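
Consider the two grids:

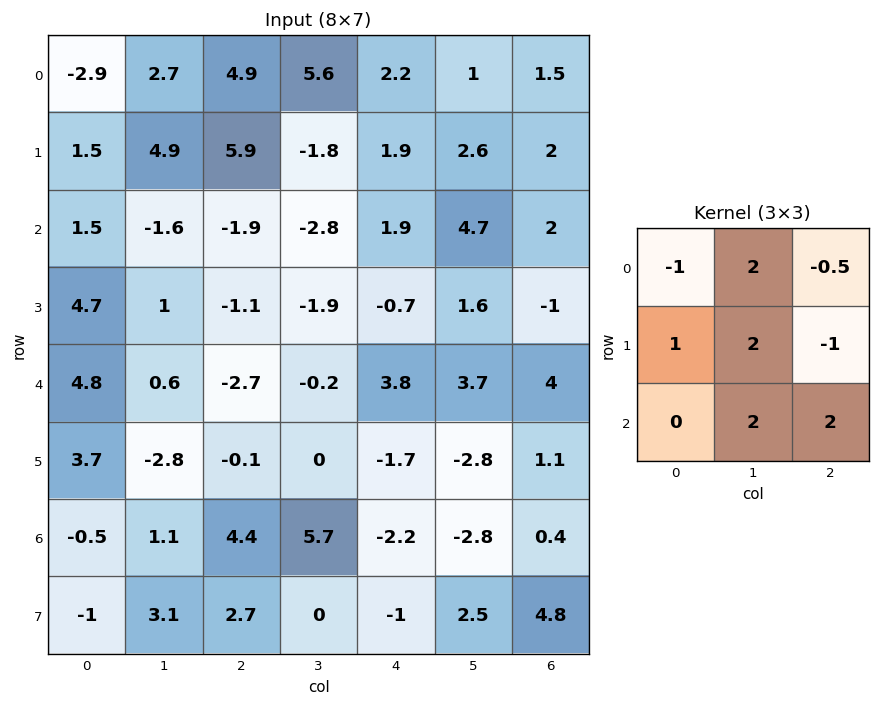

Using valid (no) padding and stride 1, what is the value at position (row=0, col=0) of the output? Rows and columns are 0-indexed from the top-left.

The receptive field on the input at this output position is [-2.9 2.7 4.9 / 1.5 4.9 5.9 / 1.5 -1.6 -1.9]. Elementwise product with the kernel and sum: -2.9·-1 + 2.7·2 + 4.9·-0.5 + 1.5·1 + 4.9·2 + 5.9·-1 + -1.6·2 + -1.9·2.

4.25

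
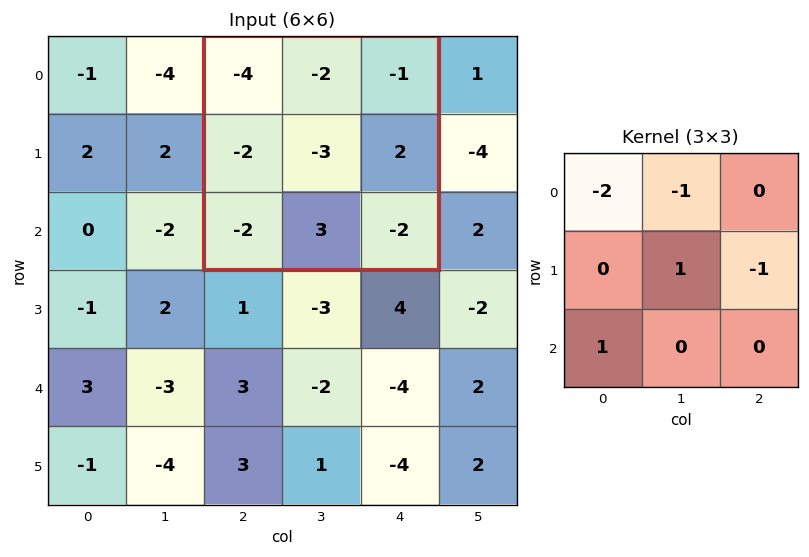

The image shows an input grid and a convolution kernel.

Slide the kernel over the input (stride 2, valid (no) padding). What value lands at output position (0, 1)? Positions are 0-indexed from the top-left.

The receptive field on the input at this output position is [-4 -2 -1 / -2 -3 2 / -2 3 -2]. Elementwise product with the kernel and sum: -4·-2 + -2·-1 + -3·1 + 2·-1 + -2·1.

3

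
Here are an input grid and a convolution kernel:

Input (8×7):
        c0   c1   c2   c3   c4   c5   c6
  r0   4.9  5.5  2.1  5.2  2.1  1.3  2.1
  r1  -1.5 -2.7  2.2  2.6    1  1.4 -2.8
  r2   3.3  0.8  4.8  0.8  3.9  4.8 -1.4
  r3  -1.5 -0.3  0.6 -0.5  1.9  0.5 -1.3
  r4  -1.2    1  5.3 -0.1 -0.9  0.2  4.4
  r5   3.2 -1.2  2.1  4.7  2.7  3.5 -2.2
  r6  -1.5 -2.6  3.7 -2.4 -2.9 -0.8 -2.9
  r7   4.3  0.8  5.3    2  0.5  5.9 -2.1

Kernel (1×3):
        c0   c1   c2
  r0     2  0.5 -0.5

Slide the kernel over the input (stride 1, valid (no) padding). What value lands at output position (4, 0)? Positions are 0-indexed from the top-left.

-4.55

The receptive field on the input at this output position is [-1.2 1 5.3]. Elementwise product with the kernel and sum: -1.2·2 + 1·0.5 + 5.3·-0.5.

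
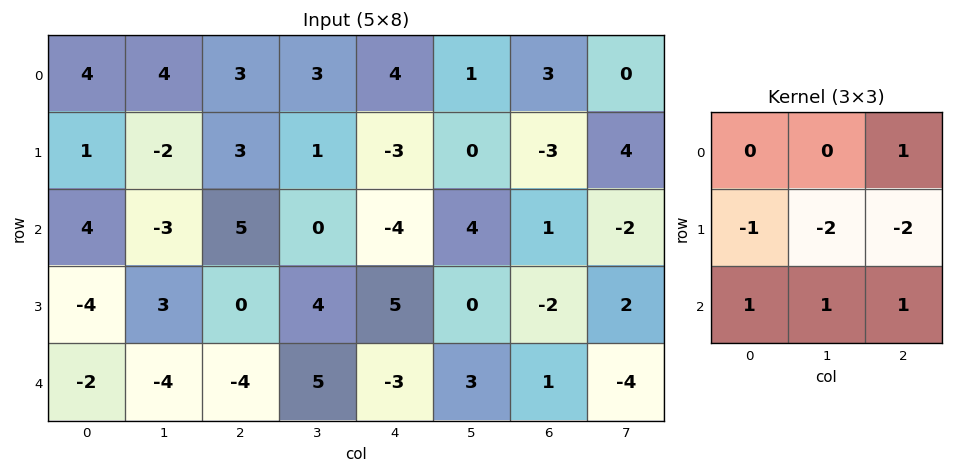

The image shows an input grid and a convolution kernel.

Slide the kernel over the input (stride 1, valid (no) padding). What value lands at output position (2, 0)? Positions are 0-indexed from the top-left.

-7

The receptive field on the input at this output position is [4 -3 5 / -4 3 0 / -2 -4 -4]. Elementwise product with the kernel and sum: 5·1 + -4·-1 + 3·-2 + 0·-2 + -2·1 + -4·1 + -4·1.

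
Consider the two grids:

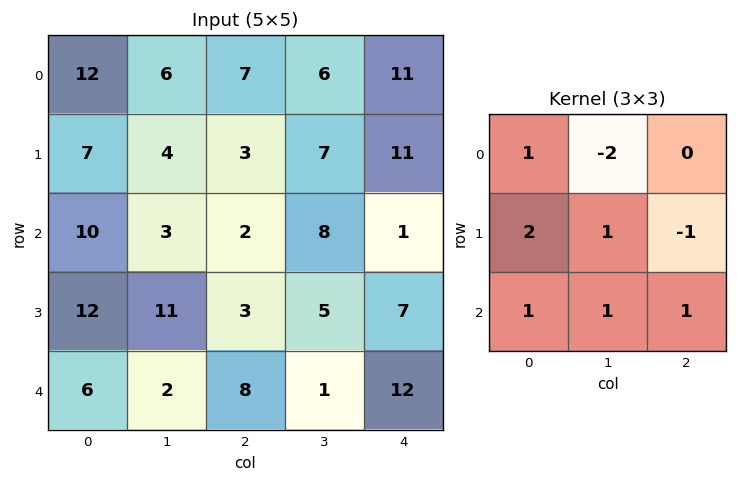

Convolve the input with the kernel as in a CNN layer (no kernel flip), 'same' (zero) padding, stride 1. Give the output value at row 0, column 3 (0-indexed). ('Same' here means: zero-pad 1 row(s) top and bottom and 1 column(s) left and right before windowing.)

The receptive field on the zero-padded input at this output position is [0 0 0 / 7 6 11 / 3 7 11]. Elementwise product with the kernel and sum: 0·1 + 0·-2 + 7·2 + 6·1 + 11·-1 + 3·1 + 7·1 + 11·1.

30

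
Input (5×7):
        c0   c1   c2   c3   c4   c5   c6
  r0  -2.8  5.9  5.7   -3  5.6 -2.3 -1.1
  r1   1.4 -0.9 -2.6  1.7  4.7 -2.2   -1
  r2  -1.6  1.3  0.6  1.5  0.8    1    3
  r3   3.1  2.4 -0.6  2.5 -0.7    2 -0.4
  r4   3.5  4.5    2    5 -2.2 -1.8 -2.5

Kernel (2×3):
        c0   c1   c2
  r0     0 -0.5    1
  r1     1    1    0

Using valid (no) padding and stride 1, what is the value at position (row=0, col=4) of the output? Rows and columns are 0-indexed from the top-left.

The receptive field on the input at this output position is [5.6 -2.3 -1.1 / 4.7 -2.2 -1]. Elementwise product with the kernel and sum: -2.3·-0.5 + -1.1·1 + 4.7·1 + -2.2·1.

2.55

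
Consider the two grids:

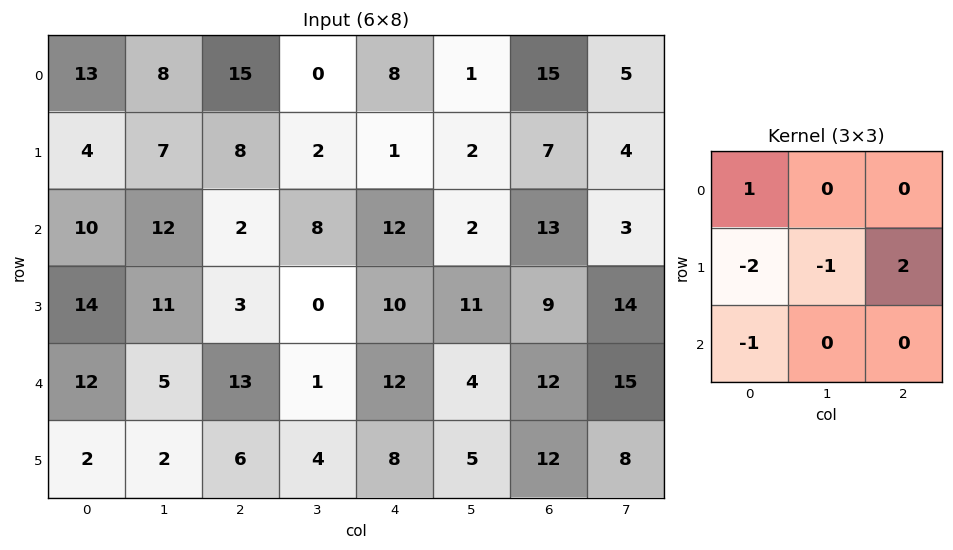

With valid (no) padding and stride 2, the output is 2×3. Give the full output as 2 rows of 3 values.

4 -3 6
-35 3 -13

Output[0,0]: The receptive field on the input at this output position is [13 8 15 / 4 7 8 / 10 12 2]. Elementwise product with the kernel and sum: 13·1 + 4·-2 + 7·-1 + 8·2 + 10·-1.
Output[0,1]: The receptive field on the input at this output position is [15 0 8 / 8 2 1 / 2 8 12]. Elementwise product with the kernel and sum: 15·1 + 8·-2 + 2·-1 + 1·2 + 2·-1.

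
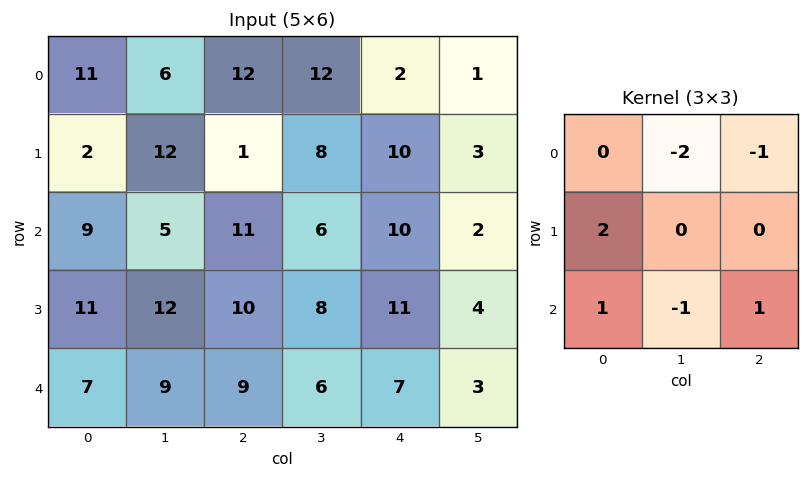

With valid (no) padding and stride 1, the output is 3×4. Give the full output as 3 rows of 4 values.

-5 -12 -9 9
2 10 9 -10
8 2 8 -4

Output[0,0]: The receptive field on the input at this output position is [11 6 12 / 2 12 1 / 9 5 11]. Elementwise product with the kernel and sum: 6·-2 + 12·-1 + 2·2 + 9·1 + 5·-1 + 11·1.
Output[0,1]: The receptive field on the input at this output position is [6 12 12 / 12 1 8 / 5 11 6]. Elementwise product with the kernel and sum: 12·-2 + 12·-1 + 12·2 + 5·1 + 11·-1 + 6·1.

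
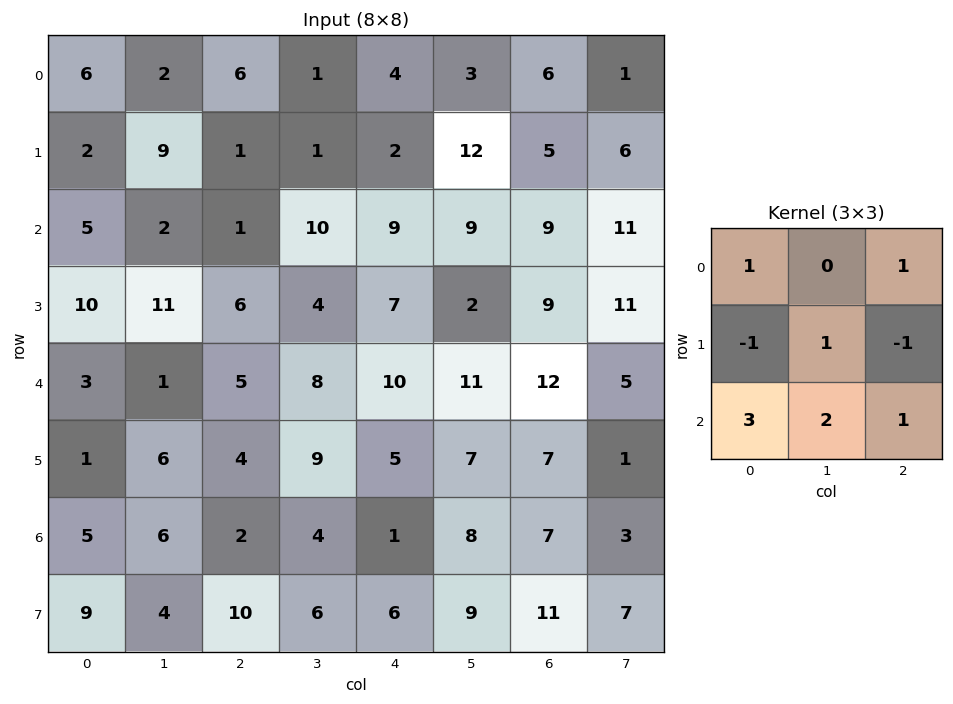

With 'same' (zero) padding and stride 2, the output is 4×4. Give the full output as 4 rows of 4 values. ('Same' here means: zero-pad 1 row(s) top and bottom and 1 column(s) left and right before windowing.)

Output[0,0]: The receptive field on the zero-padded input at this output position is [0 0 0 / 0 6 2 / 0 2 9]. Elementwise product with the kernel and sum: 0·1 + 0·1 + 0·-1 + 6·1 + 2·-1 + 0·3 + 2·2 + 9·1.

17 33 19 54
43 48 31 42
21 46 41 45
27 45 44 60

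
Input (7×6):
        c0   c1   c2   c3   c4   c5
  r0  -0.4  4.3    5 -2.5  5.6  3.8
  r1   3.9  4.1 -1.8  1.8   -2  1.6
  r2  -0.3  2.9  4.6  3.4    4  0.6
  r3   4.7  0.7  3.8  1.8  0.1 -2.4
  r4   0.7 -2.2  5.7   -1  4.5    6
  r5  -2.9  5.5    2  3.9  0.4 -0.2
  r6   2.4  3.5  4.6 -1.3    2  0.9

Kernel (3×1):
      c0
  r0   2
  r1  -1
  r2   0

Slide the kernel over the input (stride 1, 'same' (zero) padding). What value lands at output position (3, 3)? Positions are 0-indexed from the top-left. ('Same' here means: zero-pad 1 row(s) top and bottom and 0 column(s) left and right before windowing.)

5

The receptive field on the zero-padded input at this output position is [3.4 / 1.8 / -1]. Elementwise product with the kernel and sum: 3.4·2 + 1.8·-1.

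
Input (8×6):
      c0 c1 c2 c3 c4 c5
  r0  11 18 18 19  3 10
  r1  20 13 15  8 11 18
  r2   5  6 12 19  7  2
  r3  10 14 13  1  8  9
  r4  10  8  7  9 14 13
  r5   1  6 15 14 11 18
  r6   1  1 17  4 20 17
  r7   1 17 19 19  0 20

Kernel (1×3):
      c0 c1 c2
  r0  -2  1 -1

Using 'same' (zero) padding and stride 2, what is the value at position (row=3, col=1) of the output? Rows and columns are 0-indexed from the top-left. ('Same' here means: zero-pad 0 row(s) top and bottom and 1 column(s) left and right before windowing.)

11

The receptive field on the zero-padded input at this output position is [1 17 4]. Elementwise product with the kernel and sum: 1·-2 + 17·1 + 4·-1.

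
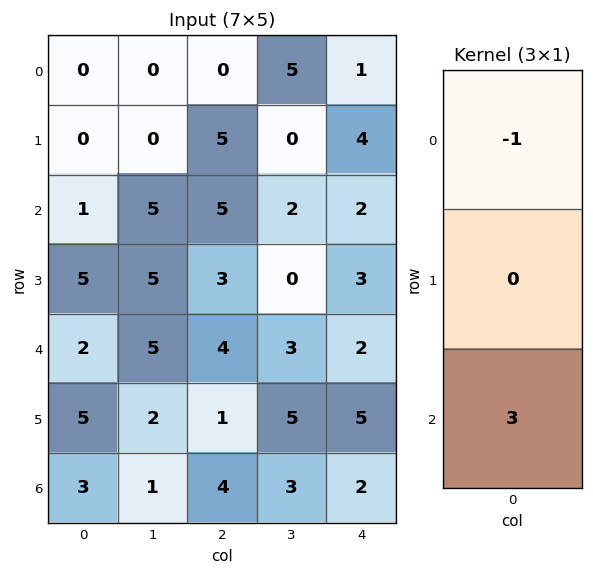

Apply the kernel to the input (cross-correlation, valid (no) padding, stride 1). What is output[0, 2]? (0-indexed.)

The receptive field on the input at this output position is [0 / 5 / 5]. Elementwise product with the kernel and sum: 0·-1 + 5·3.

15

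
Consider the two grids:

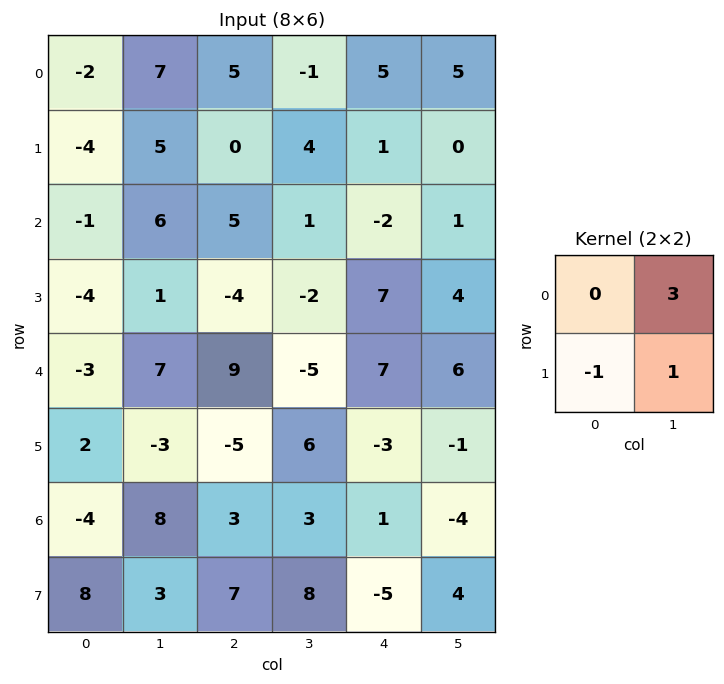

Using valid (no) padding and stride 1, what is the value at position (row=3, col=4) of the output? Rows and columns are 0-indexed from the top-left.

The receptive field on the input at this output position is [7 4 / 7 6]. Elementwise product with the kernel and sum: 4·3 + 7·-1 + 6·1.

11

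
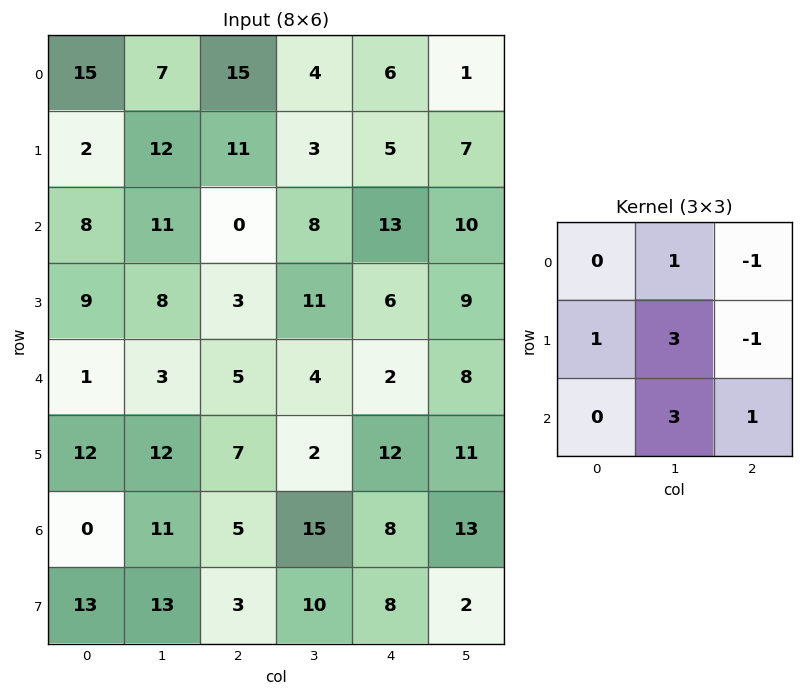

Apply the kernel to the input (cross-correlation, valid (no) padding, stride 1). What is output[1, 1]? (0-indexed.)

31

The receptive field on the input at this output position is [12 11 3 / 11 0 8 / 8 3 11]. Elementwise product with the kernel and sum: 11·1 + 3·-1 + 11·1 + 0·3 + 8·-1 + 3·3 + 11·1.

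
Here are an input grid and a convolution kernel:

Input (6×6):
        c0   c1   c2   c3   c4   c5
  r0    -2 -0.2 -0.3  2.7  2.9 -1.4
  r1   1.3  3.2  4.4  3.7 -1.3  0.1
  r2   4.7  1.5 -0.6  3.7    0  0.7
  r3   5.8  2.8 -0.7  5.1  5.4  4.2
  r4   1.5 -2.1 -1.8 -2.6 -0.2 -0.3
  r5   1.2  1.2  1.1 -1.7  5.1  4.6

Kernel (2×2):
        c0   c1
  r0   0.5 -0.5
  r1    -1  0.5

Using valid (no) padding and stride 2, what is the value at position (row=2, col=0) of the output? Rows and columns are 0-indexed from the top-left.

The receptive field on the input at this output position is [1.5 -2.1 / 1.2 1.2]. Elementwise product with the kernel and sum: 1.5·0.5 + -2.1·-0.5 + 1.2·-1 + 1.2·0.5.

1.2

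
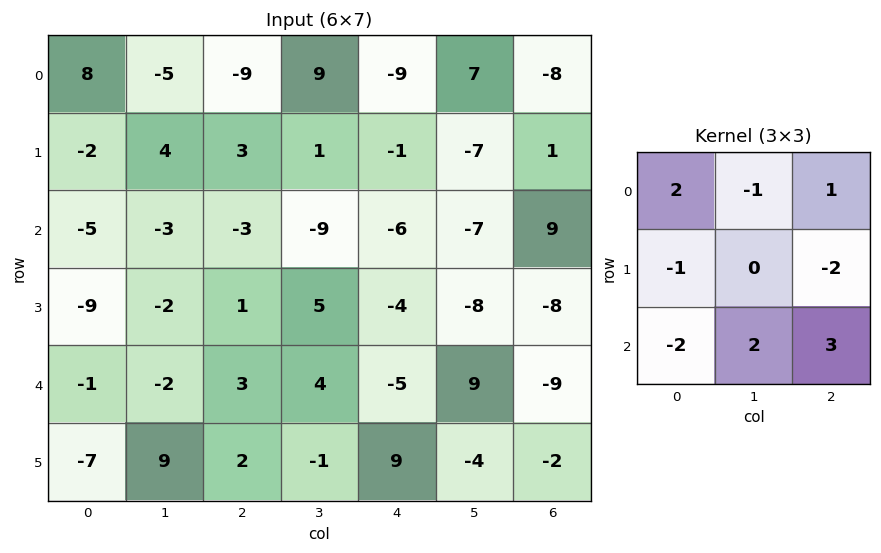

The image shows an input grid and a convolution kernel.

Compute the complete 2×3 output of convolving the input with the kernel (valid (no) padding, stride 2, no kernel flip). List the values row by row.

3 -67 -9
4 -9 25

Output[0,0]: The receptive field on the input at this output position is [8 -5 -9 / -2 4 3 / -5 -3 -3]. Elementwise product with the kernel and sum: 8·2 + -5·-1 + -9·1 + -2·-1 + 3·-2 + -5·-2 + -3·2 + -3·3.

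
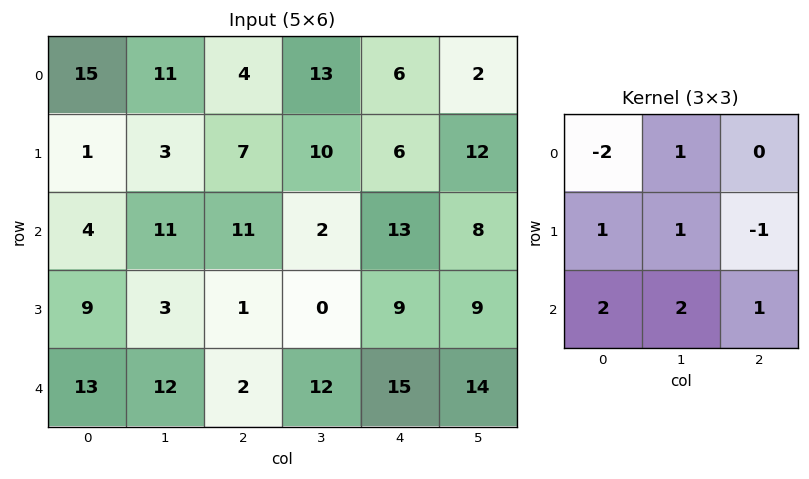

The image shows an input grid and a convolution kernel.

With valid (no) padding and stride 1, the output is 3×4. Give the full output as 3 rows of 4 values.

Output[0,0]: The receptive field on the input at this output position is [15 11 4 / 1 3 7 / 4 11 11]. Elementwise product with the kernel and sum: 15·-2 + 11·1 + 1·1 + 3·1 + 7·-1 + 4·2 + 11·2 + 11·1.

19 28 55 22
30 29 7 20
66 33 15 77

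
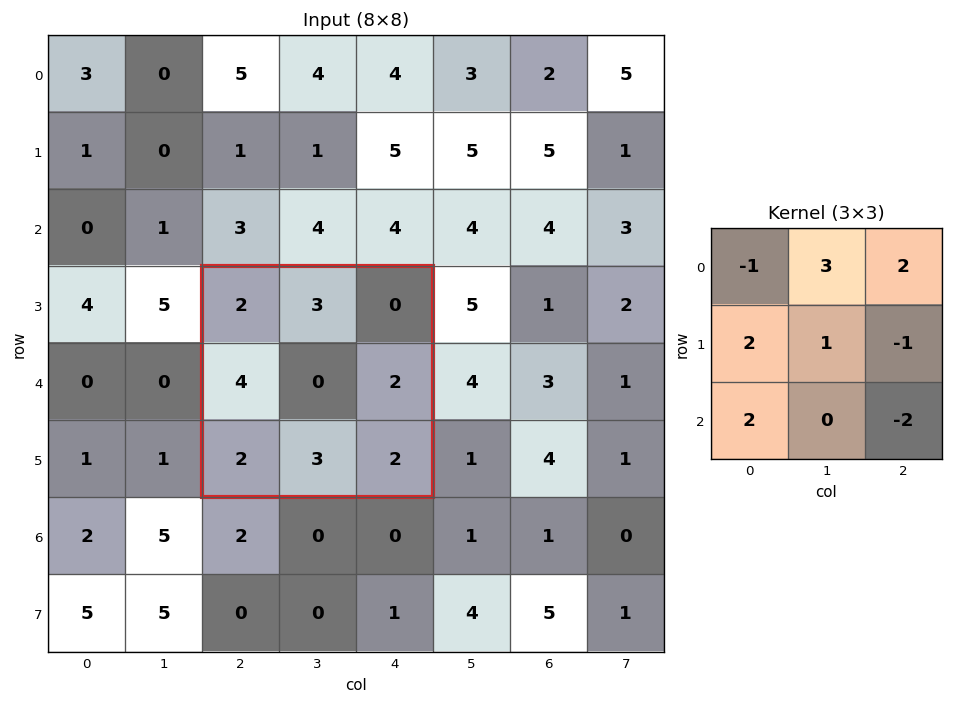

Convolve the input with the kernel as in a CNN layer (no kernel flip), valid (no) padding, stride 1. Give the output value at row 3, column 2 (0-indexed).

The receptive field on the input at this output position is [2 3 0 / 4 0 2 / 2 3 2]. Elementwise product with the kernel and sum: 2·-1 + 3·3 + 0·2 + 4·2 + 0·1 + 2·-1 + 2·2 + 2·-2.

13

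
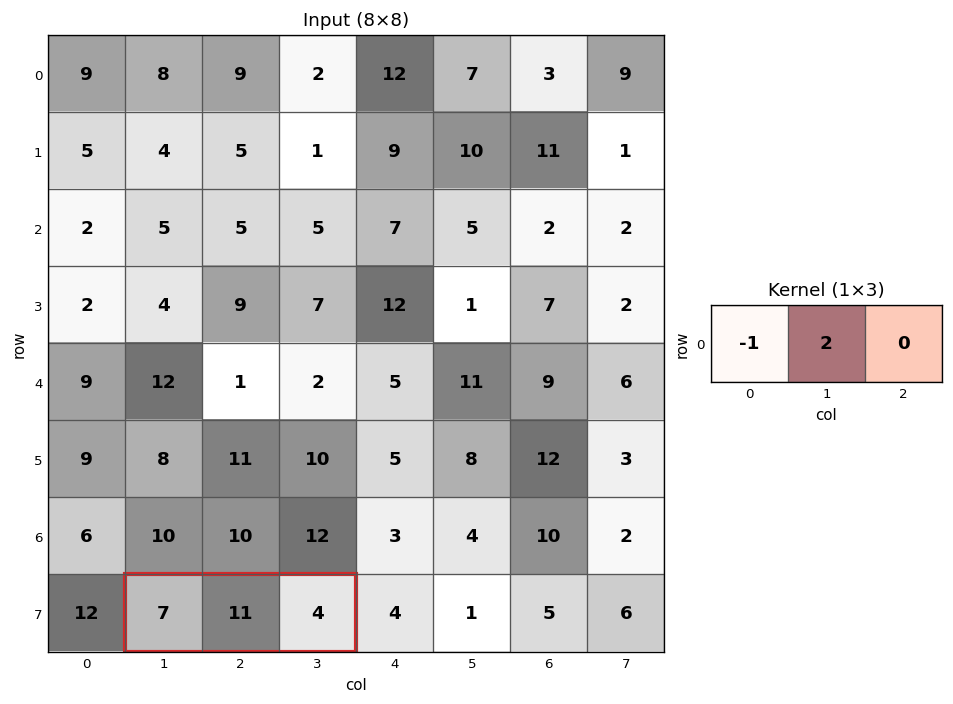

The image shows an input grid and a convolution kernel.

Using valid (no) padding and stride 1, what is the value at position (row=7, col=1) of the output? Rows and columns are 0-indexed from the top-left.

15

The receptive field on the input at this output position is [7 11 4]. Elementwise product with the kernel and sum: 7·-1 + 11·2.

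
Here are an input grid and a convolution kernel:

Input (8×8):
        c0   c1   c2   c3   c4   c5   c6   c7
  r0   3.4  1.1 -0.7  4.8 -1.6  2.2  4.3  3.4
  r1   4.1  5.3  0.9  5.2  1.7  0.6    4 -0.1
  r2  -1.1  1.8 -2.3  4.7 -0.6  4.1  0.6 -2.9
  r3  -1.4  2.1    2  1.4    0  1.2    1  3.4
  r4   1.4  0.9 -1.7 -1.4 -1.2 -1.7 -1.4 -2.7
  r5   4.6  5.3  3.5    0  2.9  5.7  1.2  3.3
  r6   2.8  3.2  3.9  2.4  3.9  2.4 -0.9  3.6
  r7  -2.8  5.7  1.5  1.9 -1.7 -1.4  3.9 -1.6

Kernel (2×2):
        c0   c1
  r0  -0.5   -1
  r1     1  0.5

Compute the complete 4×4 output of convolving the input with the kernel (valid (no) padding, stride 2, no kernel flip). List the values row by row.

Output[0,0]: The receptive field on the input at this output position is [3.4 1.1 / 4.1 5.3]. Elementwise product with the kernel and sum: 3.4·-0.5 + 1.1·-1 + 4.1·1 + 5.3·0.5.

3.95 -0.95 0.6 -1.6
-1.6 -0.85 -3.2 5.3
5.65 5.75 8.05 6.25
-4.55 -1.9 -6.75 -0.05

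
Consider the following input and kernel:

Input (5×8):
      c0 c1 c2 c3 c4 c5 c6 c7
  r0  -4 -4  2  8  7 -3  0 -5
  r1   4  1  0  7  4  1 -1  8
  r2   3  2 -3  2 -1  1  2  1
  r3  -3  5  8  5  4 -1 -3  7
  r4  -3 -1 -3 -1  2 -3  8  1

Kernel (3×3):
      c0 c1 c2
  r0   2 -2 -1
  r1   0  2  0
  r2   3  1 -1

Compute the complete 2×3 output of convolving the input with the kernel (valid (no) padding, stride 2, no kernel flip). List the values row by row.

Output[0,0]: The receptive field on the input at this output position is [-4 -4 2 / 4 1 0 / 3 2 -3]. Elementwise product with the kernel and sum: -4·2 + -4·-2 + 2·-1 + 1·2 + 3·3 + 2·1 + -3·-1.

14 -11 18
8 -11 -13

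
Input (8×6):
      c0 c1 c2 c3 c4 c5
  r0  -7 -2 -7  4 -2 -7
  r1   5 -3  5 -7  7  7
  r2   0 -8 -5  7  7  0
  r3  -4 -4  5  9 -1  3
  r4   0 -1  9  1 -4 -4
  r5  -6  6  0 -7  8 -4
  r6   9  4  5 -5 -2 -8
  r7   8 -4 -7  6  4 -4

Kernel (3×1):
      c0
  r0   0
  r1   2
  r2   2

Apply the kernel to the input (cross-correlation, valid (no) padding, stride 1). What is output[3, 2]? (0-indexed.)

The receptive field on the input at this output position is [5 / 9 / 0]. Elementwise product with the kernel and sum: 9·2 + 0·2.

18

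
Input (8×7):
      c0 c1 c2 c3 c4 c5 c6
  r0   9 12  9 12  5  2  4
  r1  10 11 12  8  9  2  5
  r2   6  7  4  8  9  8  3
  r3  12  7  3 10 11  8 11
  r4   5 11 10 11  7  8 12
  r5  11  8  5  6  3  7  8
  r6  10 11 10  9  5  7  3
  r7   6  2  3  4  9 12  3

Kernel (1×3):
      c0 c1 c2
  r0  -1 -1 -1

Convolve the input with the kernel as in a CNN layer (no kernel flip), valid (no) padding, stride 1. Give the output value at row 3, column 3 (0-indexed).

The receptive field on the input at this output position is [10 11 8]. Elementwise product with the kernel and sum: 10·-1 + 11·-1 + 8·-1.

-29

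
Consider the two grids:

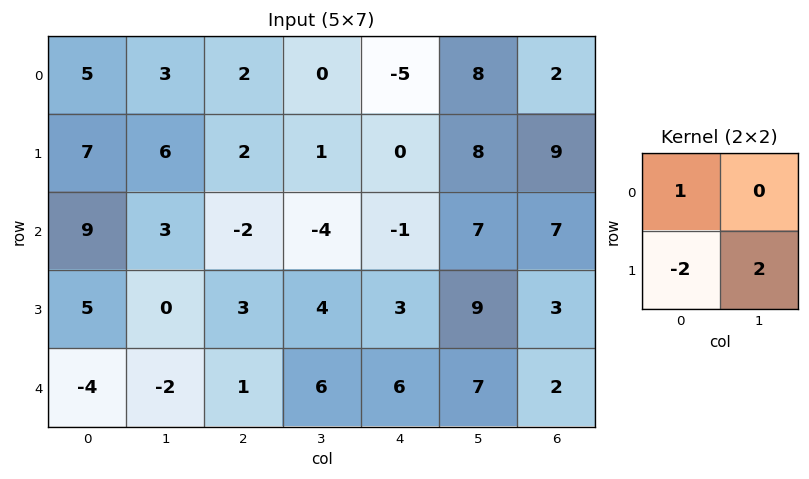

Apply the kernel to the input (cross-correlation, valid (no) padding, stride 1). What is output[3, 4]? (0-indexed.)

5

The receptive field on the input at this output position is [3 9 / 6 7]. Elementwise product with the kernel and sum: 3·1 + 6·-2 + 7·2.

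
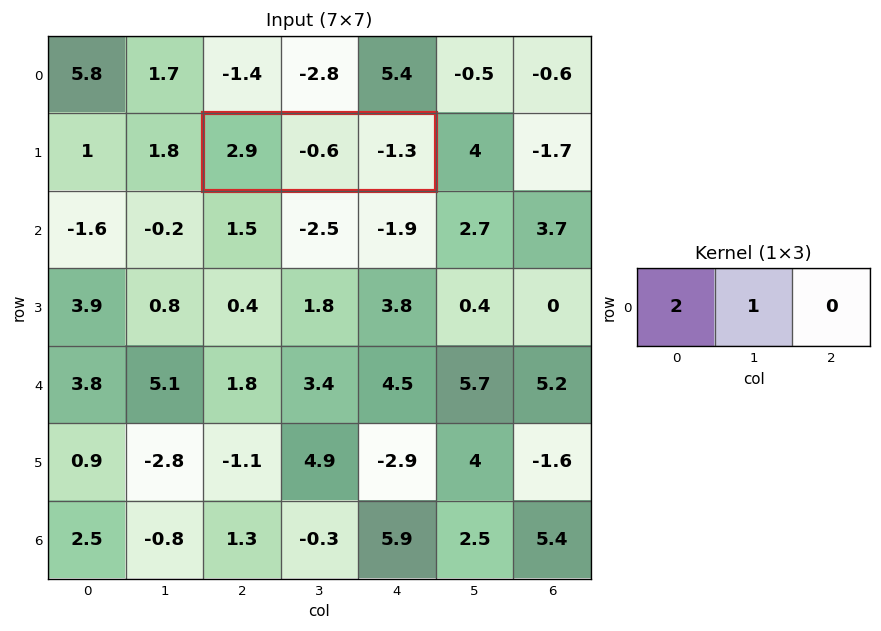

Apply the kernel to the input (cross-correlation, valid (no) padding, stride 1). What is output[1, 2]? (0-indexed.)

The receptive field on the input at this output position is [2.9 -0.6 -1.3]. Elementwise product with the kernel and sum: 2.9·2 + -0.6·1.

5.2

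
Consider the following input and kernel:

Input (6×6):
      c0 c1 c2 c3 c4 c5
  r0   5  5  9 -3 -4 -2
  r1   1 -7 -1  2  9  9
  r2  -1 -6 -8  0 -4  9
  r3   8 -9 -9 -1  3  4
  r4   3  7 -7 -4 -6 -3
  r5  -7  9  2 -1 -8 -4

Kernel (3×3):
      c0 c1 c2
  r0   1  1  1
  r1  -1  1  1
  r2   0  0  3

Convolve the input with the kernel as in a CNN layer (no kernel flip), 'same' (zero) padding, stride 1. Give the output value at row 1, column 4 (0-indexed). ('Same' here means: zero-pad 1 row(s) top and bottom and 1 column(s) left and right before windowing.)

34

The receptive field on the zero-padded input at this output position is [-3 -4 -2 / 2 9 9 / 0 -4 9]. Elementwise product with the kernel and sum: -3·1 + -4·1 + -2·1 + 2·-1 + 9·1 + 9·1 + 9·3.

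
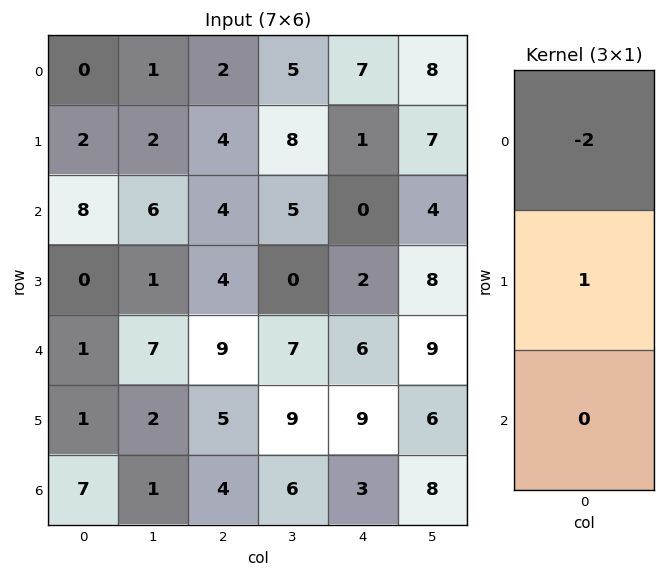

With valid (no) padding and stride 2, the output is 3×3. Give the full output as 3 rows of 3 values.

Output[0,0]: The receptive field on the input at this output position is [0 / 2 / 8]. Elementwise product with the kernel and sum: 0·-2 + 2·1.
Output[0,1]: The receptive field on the input at this output position is [2 / 4 / 4]. Elementwise product with the kernel and sum: 2·-2 + 4·1.

2 0 -13
-16 -4 2
-1 -13 -3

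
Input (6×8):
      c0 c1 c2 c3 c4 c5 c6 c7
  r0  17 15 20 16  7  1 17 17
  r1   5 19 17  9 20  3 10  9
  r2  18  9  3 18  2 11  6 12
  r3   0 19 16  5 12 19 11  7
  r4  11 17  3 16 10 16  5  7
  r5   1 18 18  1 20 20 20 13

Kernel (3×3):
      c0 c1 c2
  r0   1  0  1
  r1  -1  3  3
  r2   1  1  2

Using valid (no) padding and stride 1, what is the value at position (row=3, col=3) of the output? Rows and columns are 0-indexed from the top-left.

The receptive field on the input at this output position is [5 12 19 / 16 10 16 / 1 20 20]. Elementwise product with the kernel and sum: 5·1 + 19·1 + 16·-1 + 10·3 + 16·3 + 1·1 + 20·1 + 20·2.

147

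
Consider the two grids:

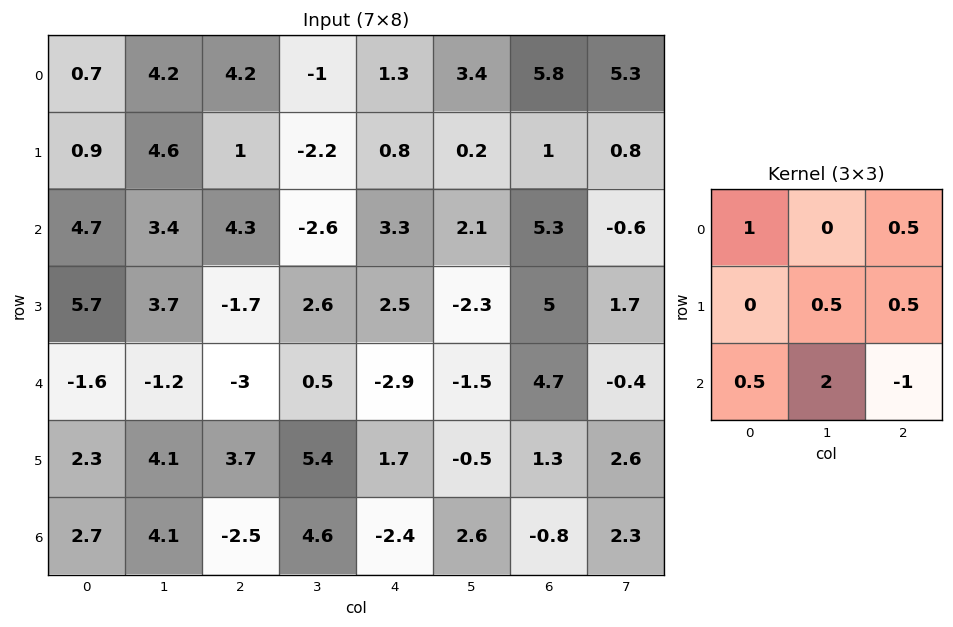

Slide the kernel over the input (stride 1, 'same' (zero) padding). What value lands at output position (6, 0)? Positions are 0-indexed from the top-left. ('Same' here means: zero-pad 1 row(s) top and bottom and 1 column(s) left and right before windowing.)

The receptive field on the zero-padded input at this output position is [0 2.3 4.1 / 0 2.7 4.1 / 0 0 0]. Elementwise product with the kernel and sum: 0·1 + 4.1·0.5 + 2.7·0.5 + 4.1·0.5 + 0·0.5 + 0·2 + 0·-1.

5.45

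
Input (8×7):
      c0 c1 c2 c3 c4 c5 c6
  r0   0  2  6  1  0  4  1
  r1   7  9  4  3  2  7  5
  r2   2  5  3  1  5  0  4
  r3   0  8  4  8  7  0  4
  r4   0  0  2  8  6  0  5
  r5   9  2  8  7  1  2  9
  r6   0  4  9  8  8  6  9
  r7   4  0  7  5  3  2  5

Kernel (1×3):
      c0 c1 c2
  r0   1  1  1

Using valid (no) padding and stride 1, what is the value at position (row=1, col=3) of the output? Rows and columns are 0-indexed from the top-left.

12

The receptive field on the input at this output position is [3 2 7]. Elementwise product with the kernel and sum: 3·1 + 2·1 + 7·1.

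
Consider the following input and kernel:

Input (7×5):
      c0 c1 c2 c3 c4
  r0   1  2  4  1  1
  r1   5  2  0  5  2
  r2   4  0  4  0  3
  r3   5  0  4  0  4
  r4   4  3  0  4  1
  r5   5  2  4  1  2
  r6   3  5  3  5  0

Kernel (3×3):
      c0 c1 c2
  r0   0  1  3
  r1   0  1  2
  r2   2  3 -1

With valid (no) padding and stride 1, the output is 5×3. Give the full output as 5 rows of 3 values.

20 29 18
16 31 21
37 10 28
27 27 27
31 32 33

Output[0,0]: The receptive field on the input at this output position is [1 2 4 / 5 2 0 / 4 0 4]. Elementwise product with the kernel and sum: 2·1 + 4·3 + 2·1 + 0·2 + 4·2 + 0·3 + 4·-1.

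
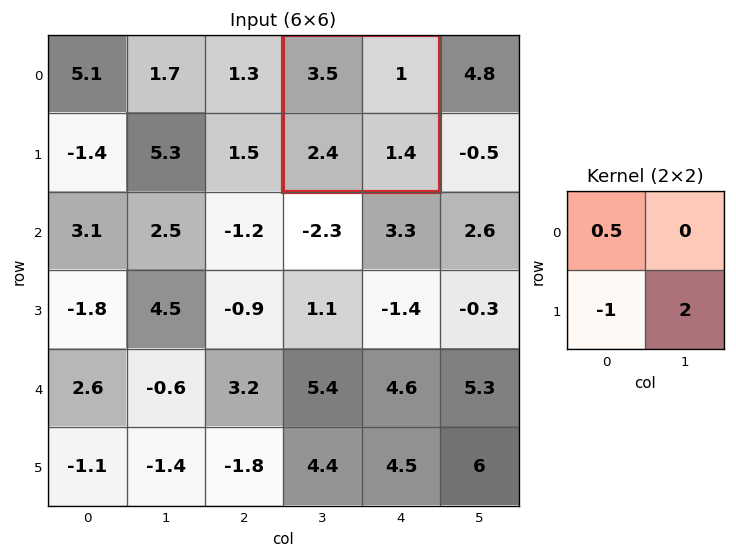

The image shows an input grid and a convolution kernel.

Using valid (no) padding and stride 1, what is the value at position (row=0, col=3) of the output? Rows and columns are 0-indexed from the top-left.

2.15

The receptive field on the input at this output position is [3.5 1 / 2.4 1.4]. Elementwise product with the kernel and sum: 3.5·0.5 + 2.4·-1 + 1.4·2.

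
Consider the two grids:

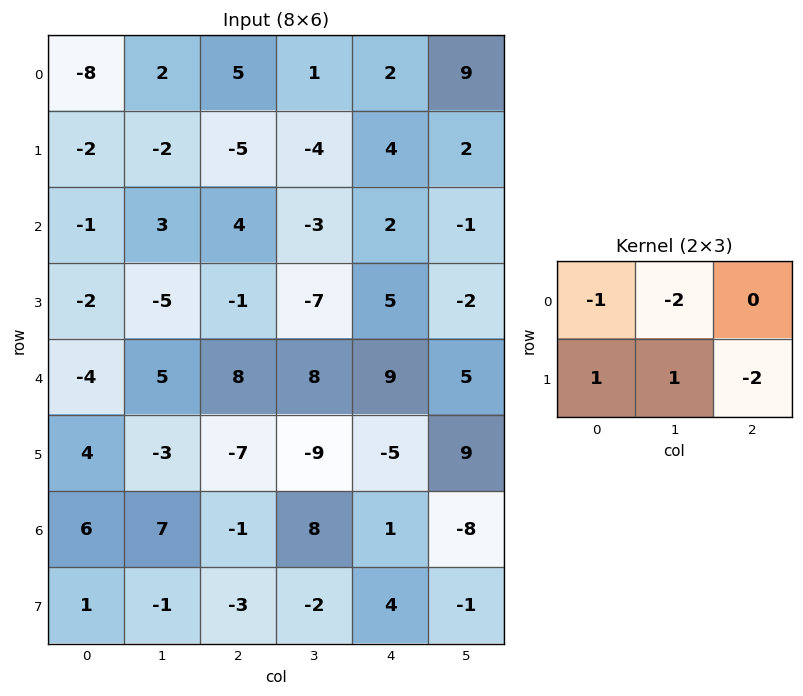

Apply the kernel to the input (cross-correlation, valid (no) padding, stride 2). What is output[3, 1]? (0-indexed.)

The receptive field on the input at this output position is [-1 8 1 / -3 -2 4]. Elementwise product with the kernel and sum: -1·-1 + 8·-2 + -3·1 + -2·1 + 4·-2.

-28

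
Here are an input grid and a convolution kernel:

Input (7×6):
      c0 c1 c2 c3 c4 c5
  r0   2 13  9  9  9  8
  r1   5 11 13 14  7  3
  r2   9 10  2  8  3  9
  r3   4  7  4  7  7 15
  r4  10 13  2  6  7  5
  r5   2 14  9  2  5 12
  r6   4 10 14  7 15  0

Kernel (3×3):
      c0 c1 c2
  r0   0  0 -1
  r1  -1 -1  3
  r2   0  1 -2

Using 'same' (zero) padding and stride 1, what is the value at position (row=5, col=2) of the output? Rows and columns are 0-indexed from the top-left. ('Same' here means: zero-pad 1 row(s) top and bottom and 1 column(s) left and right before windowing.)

The receptive field on the zero-padded input at this output position is [13 2 6 / 14 9 2 / 10 14 7]. Elementwise product with the kernel and sum: 6·-1 + 14·-1 + 9·-1 + 2·3 + 14·1 + 7·-2.

-23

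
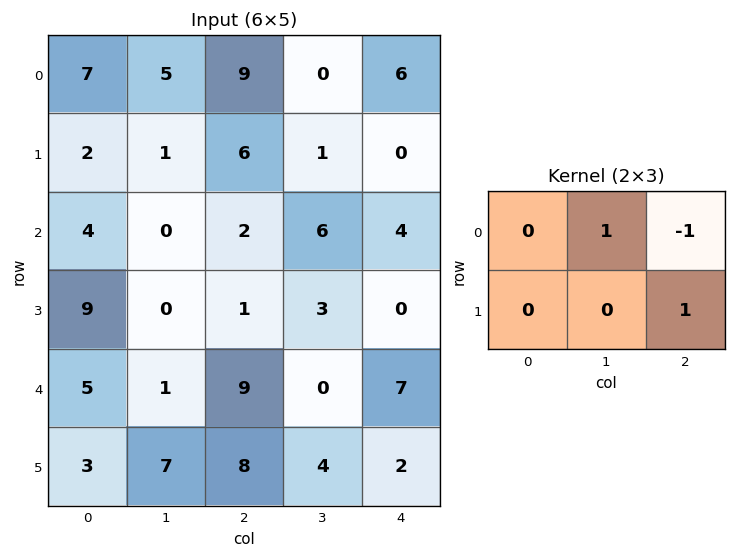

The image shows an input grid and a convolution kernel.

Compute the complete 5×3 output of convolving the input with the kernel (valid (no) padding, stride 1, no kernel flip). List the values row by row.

2 10 -6
-3 11 5
-1 -1 2
8 -2 10
0 13 -5

Output[0,0]: The receptive field on the input at this output position is [7 5 9 / 2 1 6]. Elementwise product with the kernel and sum: 5·1 + 9·-1 + 6·1.
Output[0,1]: The receptive field on the input at this output position is [5 9 0 / 1 6 1]. Elementwise product with the kernel and sum: 9·1 + 0·-1 + 1·1.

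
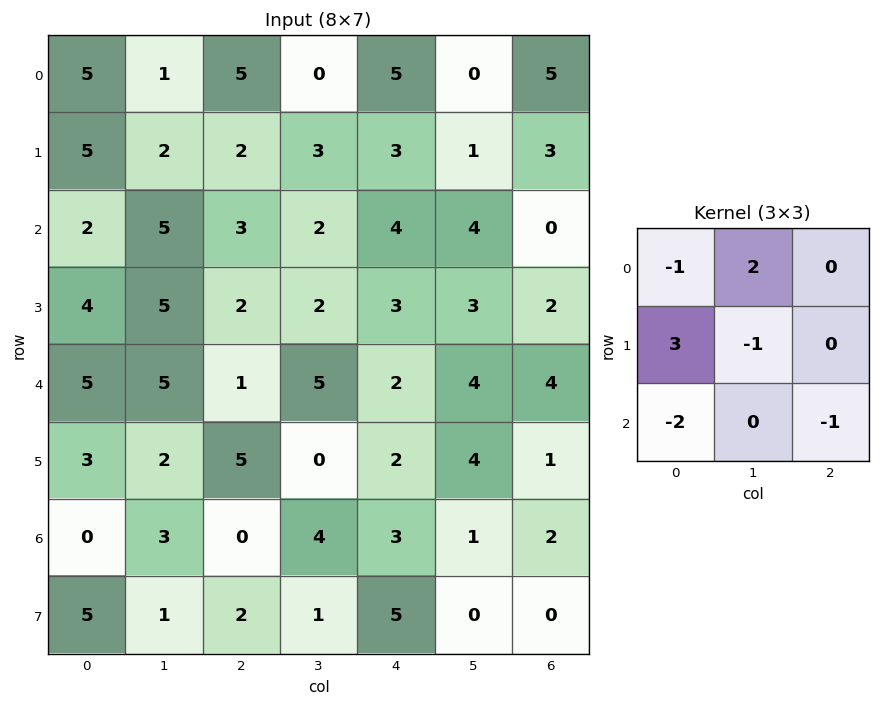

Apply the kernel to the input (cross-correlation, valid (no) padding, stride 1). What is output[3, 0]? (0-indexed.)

The receptive field on the input at this output position is [4 5 2 / 5 5 1 / 3 2 5]. Elementwise product with the kernel and sum: 4·-1 + 5·2 + 5·3 + 5·-1 + 3·-2 + 5·-1.

5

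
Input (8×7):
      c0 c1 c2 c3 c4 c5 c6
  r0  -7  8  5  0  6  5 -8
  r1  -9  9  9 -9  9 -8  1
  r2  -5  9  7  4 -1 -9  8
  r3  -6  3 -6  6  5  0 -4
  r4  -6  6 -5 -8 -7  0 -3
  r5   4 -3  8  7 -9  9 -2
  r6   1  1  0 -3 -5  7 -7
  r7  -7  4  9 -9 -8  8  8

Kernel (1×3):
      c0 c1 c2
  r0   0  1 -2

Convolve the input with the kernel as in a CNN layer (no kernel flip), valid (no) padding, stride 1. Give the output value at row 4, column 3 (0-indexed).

The receptive field on the input at this output position is [-8 -7 0]. Elementwise product with the kernel and sum: -7·1 + 0·-2.

-7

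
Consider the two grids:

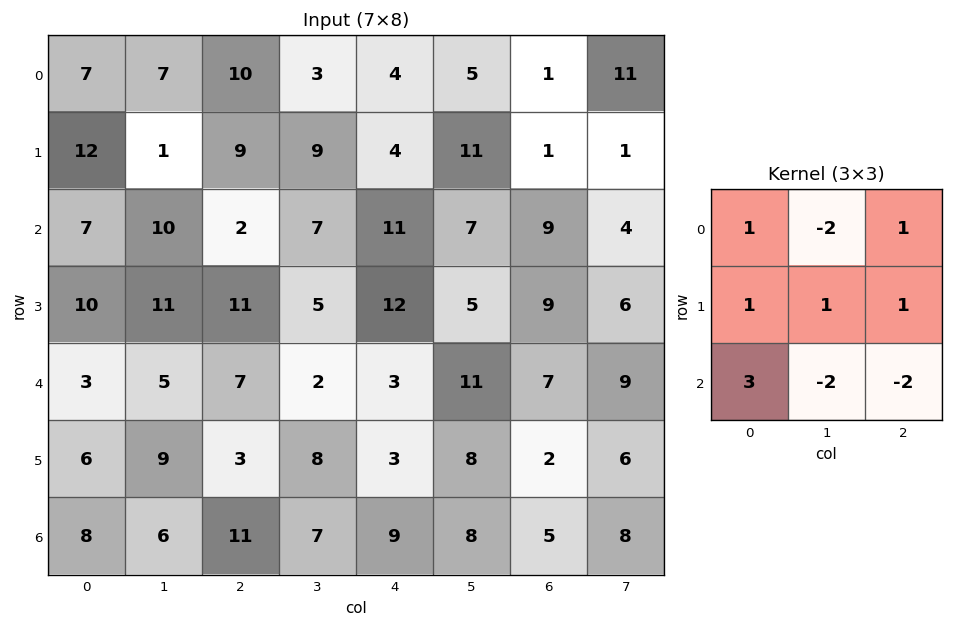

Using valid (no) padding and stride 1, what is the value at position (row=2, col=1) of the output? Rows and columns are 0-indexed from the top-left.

37

The receptive field on the input at this output position is [10 2 7 / 11 11 5 / 5 7 2]. Elementwise product with the kernel and sum: 10·1 + 2·-2 + 7·1 + 11·1 + 11·1 + 5·1 + 5·3 + 7·-2 + 2·-2.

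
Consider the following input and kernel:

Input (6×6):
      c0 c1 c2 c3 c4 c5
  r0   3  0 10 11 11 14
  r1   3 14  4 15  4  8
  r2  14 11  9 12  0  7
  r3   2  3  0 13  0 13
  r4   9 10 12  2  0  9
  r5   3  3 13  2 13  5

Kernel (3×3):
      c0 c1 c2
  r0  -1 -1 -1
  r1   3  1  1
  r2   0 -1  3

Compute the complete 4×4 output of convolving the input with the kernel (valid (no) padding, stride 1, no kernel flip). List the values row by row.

Output[0,0]: The receptive field on the input at this output position is [3 0 10 / 3 14 4 / 14 11 9]. Elementwise product with the kernel and sum: 3·-1 + 0·-1 + 10·-1 + 3·3 + 14·1 + 4·1 + 11·-1 + 9·3.
Output[0,1]: The receptive field on the input at this output position is [0 10 11 / 14 4 15 / 11 9 12]. Elementwise product with the kernel and sum: 0·-1 + 10·-1 + 11·-1 + 14·3 + 4·1 + 15·1 + 9·-1 + 12·3.

30 67 -13 42
38 60 3 55
1 -16 -10 60
80 21 62 -9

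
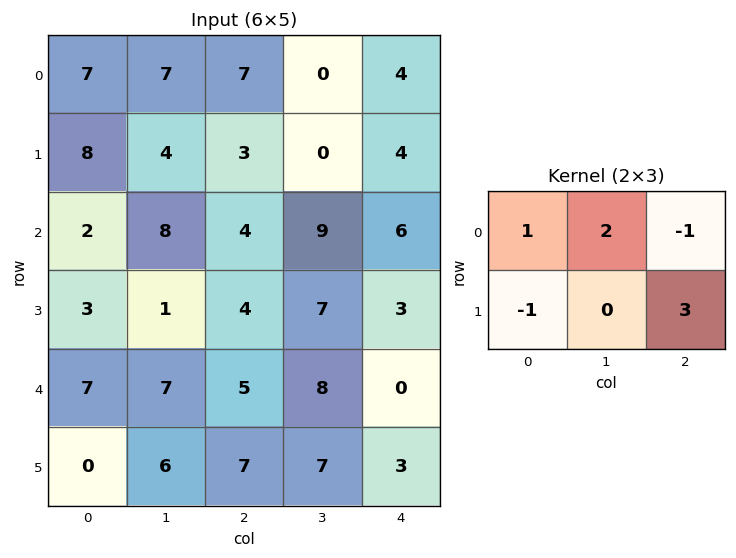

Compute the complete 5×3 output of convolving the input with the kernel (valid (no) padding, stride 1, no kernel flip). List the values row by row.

Output[0,0]: The receptive field on the input at this output position is [7 7 7 / 8 4 3]. Elementwise product with the kernel and sum: 7·1 + 7·2 + 7·-1 + 8·-1 + 3·3.
Output[0,1]: The receptive field on the input at this output position is [7 7 0 / 4 3 0]. Elementwise product with the kernel and sum: 7·1 + 7·2 + 0·-1 + 4·-1 + 0·3.

15 17 12
23 29 13
23 27 21
9 19 10
37 24 23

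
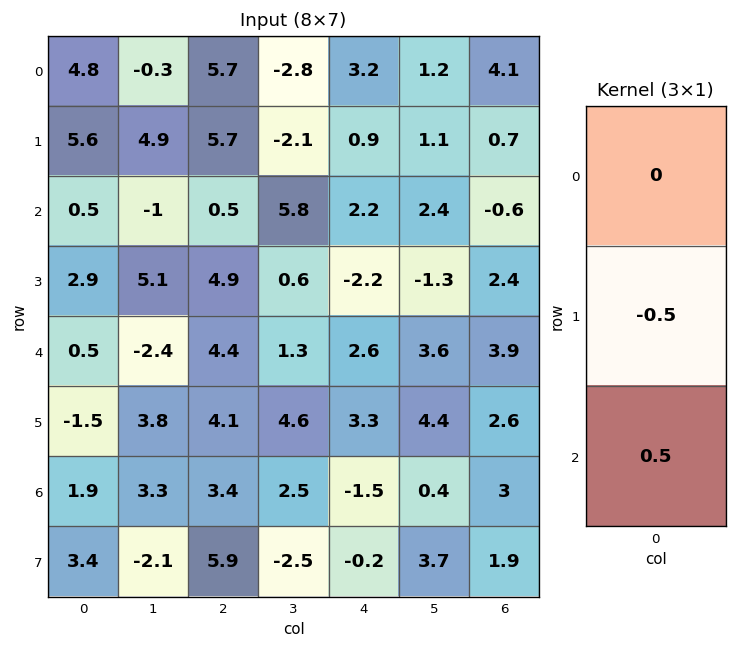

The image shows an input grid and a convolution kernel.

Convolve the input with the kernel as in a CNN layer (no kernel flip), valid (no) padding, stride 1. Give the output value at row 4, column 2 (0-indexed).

-0.35

The receptive field on the input at this output position is [4.4 / 4.1 / 3.4]. Elementwise product with the kernel and sum: 4.1·-0.5 + 3.4·0.5.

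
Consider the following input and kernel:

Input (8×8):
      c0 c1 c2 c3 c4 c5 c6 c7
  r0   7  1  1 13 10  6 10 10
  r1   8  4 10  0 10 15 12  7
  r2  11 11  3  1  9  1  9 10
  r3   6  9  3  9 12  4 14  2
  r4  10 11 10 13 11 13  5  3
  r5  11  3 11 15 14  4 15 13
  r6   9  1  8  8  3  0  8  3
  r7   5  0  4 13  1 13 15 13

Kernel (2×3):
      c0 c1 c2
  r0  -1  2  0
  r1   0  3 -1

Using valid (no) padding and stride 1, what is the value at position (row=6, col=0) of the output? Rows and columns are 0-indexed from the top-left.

-11

The receptive field on the input at this output position is [9 1 8 / 5 0 4]. Elementwise product with the kernel and sum: 9·-1 + 1·2 + 0·3 + 4·-1.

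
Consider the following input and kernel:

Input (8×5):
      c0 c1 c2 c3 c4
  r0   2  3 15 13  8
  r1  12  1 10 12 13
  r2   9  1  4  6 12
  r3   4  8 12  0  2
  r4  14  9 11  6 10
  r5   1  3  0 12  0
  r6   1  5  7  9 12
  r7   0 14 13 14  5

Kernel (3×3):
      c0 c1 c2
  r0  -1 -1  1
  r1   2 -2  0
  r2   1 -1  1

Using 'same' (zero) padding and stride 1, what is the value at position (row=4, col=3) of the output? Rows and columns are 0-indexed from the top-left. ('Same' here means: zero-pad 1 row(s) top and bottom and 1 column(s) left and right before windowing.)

-12

The receptive field on the zero-padded input at this output position is [12 0 2 / 11 6 10 / 0 12 0]. Elementwise product with the kernel and sum: 12·-1 + 0·-1 + 2·1 + 11·2 + 6·-2 + 0·1 + 12·-1 + 0·1.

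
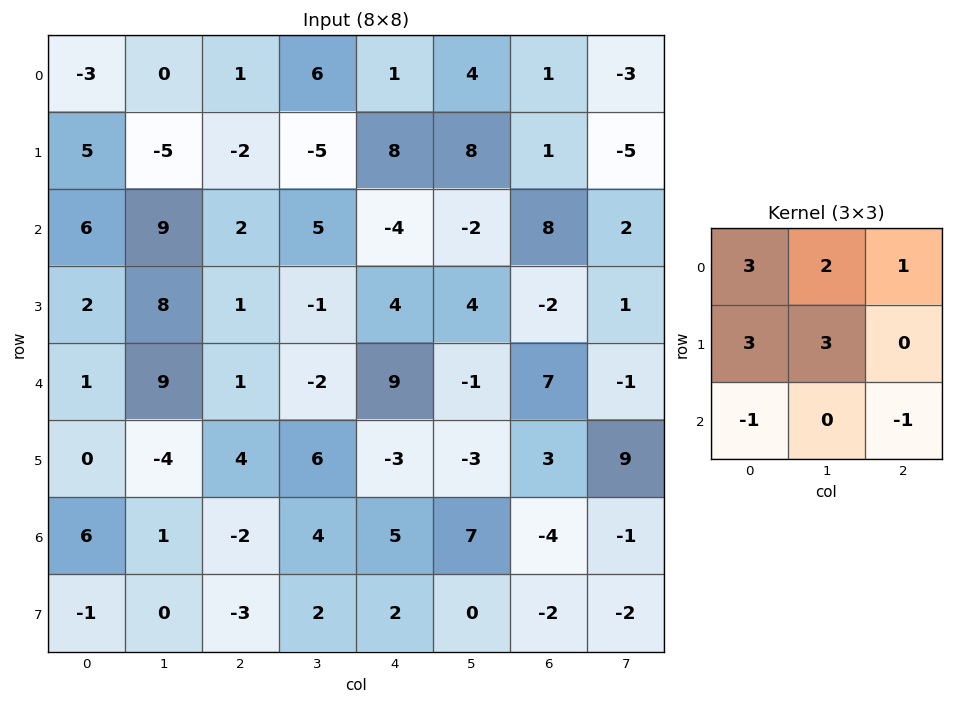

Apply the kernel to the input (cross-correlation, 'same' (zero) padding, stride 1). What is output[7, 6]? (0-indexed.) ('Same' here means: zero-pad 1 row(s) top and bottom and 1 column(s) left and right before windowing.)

6

The receptive field on the zero-padded input at this output position is [7 -4 -1 / 0 -2 -2 / 0 0 0]. Elementwise product with the kernel and sum: 7·3 + -4·2 + -1·1 + 0·3 + -2·3 + 0·-1 + 0·-1.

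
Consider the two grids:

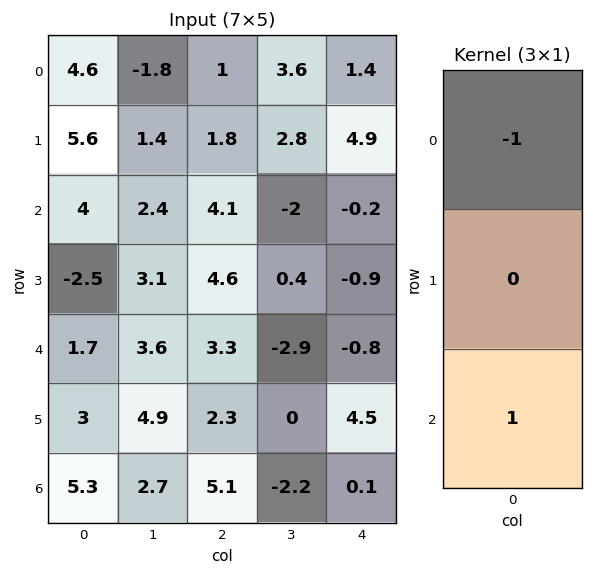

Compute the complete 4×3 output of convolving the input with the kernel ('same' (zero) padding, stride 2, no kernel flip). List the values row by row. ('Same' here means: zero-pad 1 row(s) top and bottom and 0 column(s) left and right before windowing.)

Output[0,0]: The receptive field on the zero-padded input at this output position is [0 / 4.6 / 5.6]. Elementwise product with the kernel and sum: 0·-1 + 5.6·1.
Output[0,1]: The receptive field on the zero-padded input at this output position is [0 / 1 / 1.8]. Elementwise product with the kernel and sum: 0·-1 + 1.8·1.

5.6 1.8 4.9
-8.1 2.8 -5.8
5.5 -2.3 5.4
-3 -2.3 -4.5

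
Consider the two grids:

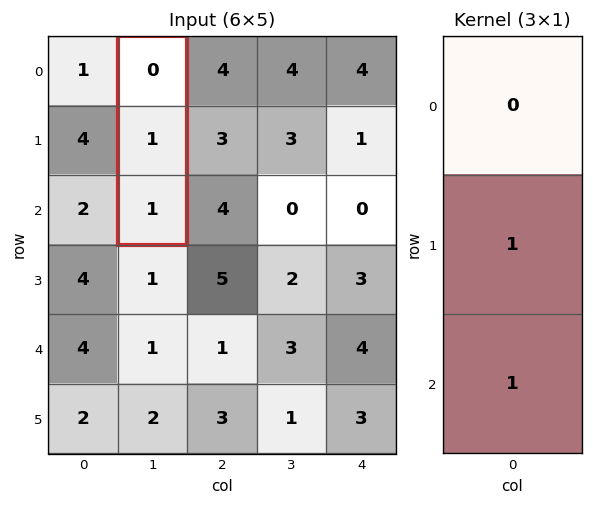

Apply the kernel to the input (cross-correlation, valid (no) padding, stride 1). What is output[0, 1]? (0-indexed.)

2

The receptive field on the input at this output position is [0 / 1 / 1]. Elementwise product with the kernel and sum: 1·1 + 1·1.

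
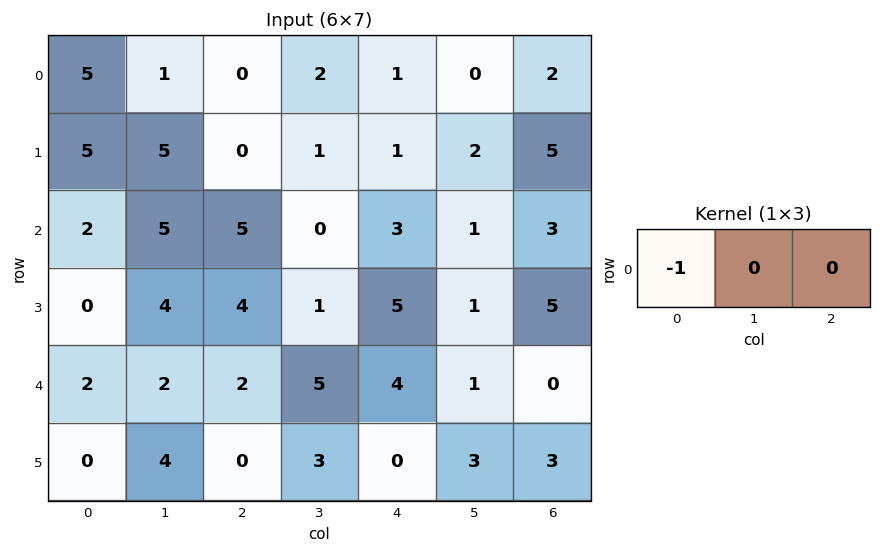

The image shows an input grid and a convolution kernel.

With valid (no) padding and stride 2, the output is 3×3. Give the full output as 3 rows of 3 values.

-5 0 -1
-2 -5 -3
-2 -2 -4

Output[0,0]: The receptive field on the input at this output position is [5 1 0]. Elementwise product with the kernel and sum: 5·-1.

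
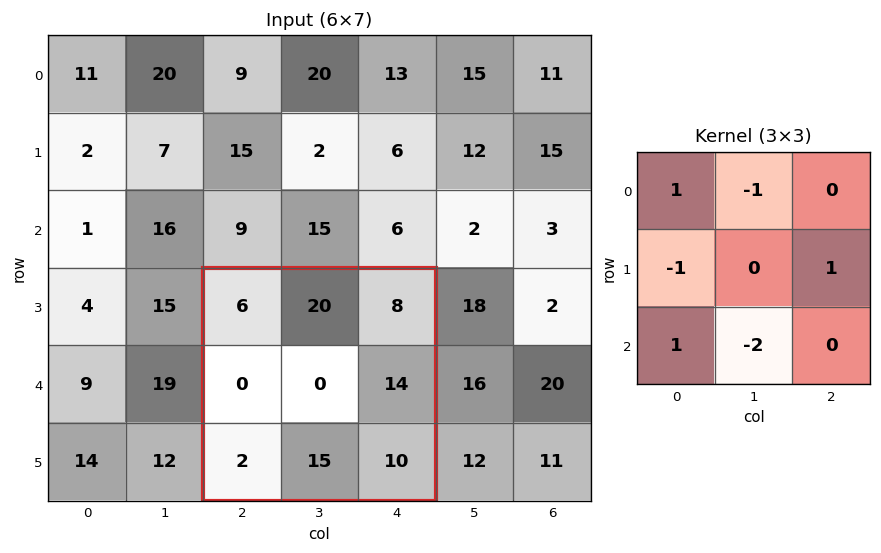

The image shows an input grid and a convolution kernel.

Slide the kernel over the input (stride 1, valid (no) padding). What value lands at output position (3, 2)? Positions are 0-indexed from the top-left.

-28

The receptive field on the input at this output position is [6 20 8 / 0 0 14 / 2 15 10]. Elementwise product with the kernel and sum: 6·1 + 20·-1 + 0·-1 + 14·1 + 2·1 + 15·-2.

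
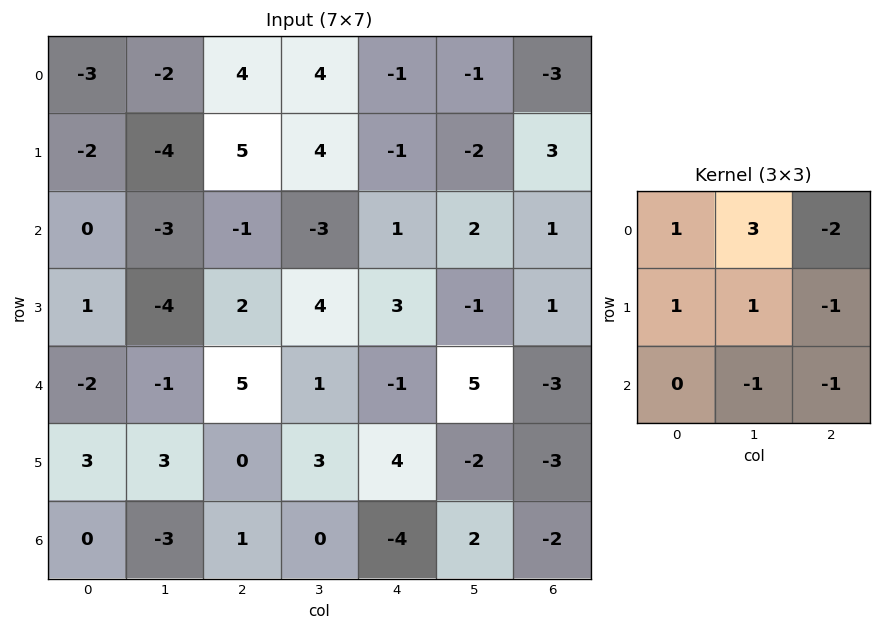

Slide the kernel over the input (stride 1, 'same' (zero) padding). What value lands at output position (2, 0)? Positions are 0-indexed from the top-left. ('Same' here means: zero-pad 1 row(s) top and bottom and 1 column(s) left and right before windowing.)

8

The receptive field on the zero-padded input at this output position is [0 -2 -4 / 0 0 -3 / 0 1 -4]. Elementwise product with the kernel and sum: 0·1 + -2·3 + -4·-2 + 0·1 + 0·1 + -3·-1 + 1·-1 + -4·-1.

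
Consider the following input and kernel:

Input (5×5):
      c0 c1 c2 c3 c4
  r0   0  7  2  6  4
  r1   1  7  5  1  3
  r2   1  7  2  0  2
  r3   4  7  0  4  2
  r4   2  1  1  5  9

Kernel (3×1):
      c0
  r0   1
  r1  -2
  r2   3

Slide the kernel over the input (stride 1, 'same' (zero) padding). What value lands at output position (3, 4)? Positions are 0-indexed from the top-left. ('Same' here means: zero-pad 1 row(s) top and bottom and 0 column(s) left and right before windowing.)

The receptive field on the zero-padded input at this output position is [2 / 2 / 9]. Elementwise product with the kernel and sum: 2·1 + 2·-2 + 9·3.

25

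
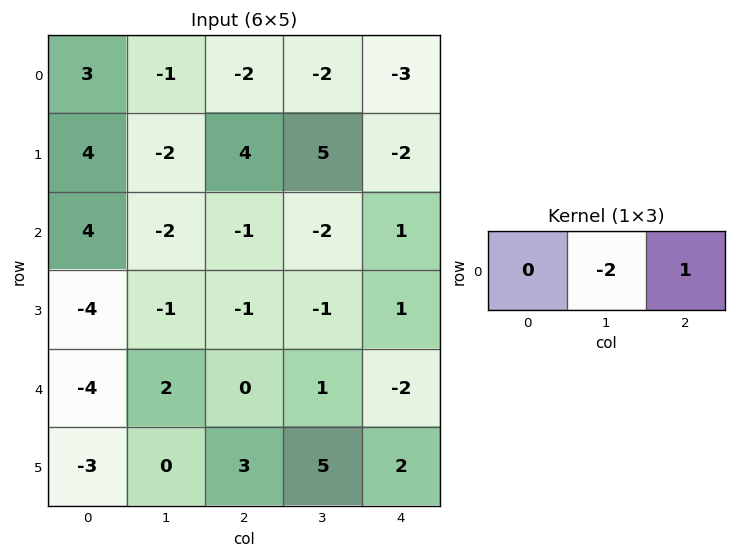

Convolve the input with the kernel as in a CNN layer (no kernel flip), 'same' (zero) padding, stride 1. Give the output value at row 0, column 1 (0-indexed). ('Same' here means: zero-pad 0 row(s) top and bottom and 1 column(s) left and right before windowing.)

The receptive field on the zero-padded input at this output position is [3 -1 -2]. Elementwise product with the kernel and sum: -1·-2 + -2·1.

0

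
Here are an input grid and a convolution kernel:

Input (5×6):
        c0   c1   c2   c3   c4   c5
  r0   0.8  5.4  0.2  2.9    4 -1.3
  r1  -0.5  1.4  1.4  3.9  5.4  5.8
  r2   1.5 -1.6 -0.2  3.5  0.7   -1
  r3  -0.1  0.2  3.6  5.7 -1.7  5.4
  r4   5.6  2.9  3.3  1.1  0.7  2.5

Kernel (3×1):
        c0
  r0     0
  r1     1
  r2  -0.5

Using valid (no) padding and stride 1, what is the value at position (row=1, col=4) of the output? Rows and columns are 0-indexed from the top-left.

1.55

The receptive field on the input at this output position is [5.4 / 0.7 / -1.7]. Elementwise product with the kernel and sum: 0.7·1 + -1.7·-0.5.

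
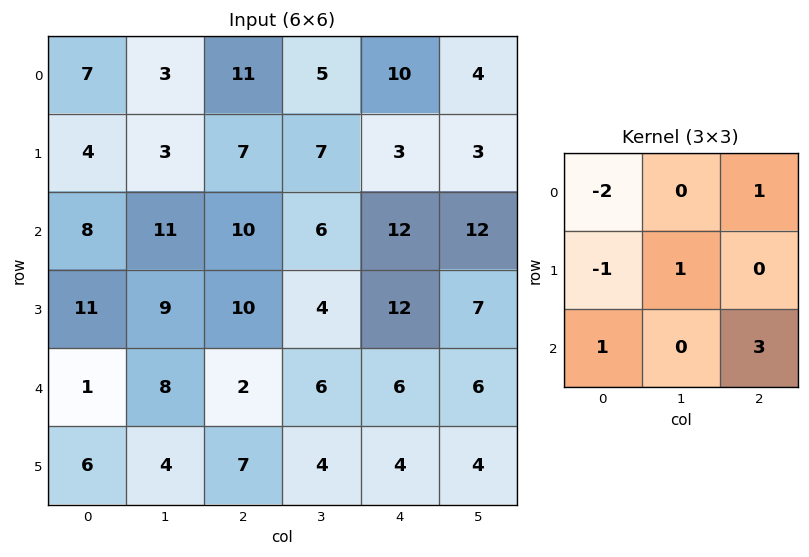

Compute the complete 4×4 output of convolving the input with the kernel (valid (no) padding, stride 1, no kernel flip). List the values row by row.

Output[0,0]: The receptive field on the input at this output position is [7 3 11 / 4 3 7 / 8 11 10]. Elementwise product with the kernel and sum: 7·-2 + 11·1 + 4·-1 + 3·1 + 8·1 + 10·3.
Output[0,1]: The receptive field on the input at this output position is [3 11 5 / 3 7 7 / 11 10 6]. Elementwise product with the kernel and sum: 3·-2 + 5·1 + 3·-1 + 7·1 + 11·1 + 6·3.

34 32 34 32
43 21 31 20
-1 11 6 32
22 -4 15 15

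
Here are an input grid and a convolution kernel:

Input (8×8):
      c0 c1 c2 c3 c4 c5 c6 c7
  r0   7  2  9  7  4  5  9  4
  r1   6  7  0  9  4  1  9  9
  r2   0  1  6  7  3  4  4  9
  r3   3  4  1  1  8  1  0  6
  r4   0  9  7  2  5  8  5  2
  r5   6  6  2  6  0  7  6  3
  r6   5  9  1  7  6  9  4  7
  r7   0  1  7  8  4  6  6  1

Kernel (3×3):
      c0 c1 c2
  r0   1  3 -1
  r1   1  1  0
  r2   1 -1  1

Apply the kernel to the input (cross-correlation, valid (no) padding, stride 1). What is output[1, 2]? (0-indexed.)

44

The receptive field on the input at this output position is [0 9 4 / 6 7 3 / 1 1 8]. Elementwise product with the kernel and sum: 0·1 + 9·3 + 4·-1 + 6·1 + 7·1 + 1·1 + 1·-1 + 8·1.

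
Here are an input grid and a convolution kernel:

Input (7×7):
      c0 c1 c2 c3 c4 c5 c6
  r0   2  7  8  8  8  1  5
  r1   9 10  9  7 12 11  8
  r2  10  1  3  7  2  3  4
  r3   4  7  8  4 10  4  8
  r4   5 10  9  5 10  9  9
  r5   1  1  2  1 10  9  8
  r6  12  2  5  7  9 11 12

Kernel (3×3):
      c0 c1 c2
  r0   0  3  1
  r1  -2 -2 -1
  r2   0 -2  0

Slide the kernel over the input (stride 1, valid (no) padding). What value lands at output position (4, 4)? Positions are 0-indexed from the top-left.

The receptive field on the input at this output position is [10 9 9 / 10 9 8 / 9 11 12]. Elementwise product with the kernel and sum: 9·3 + 9·1 + 10·-2 + 9·-2 + 8·-1 + 11·-2.

-32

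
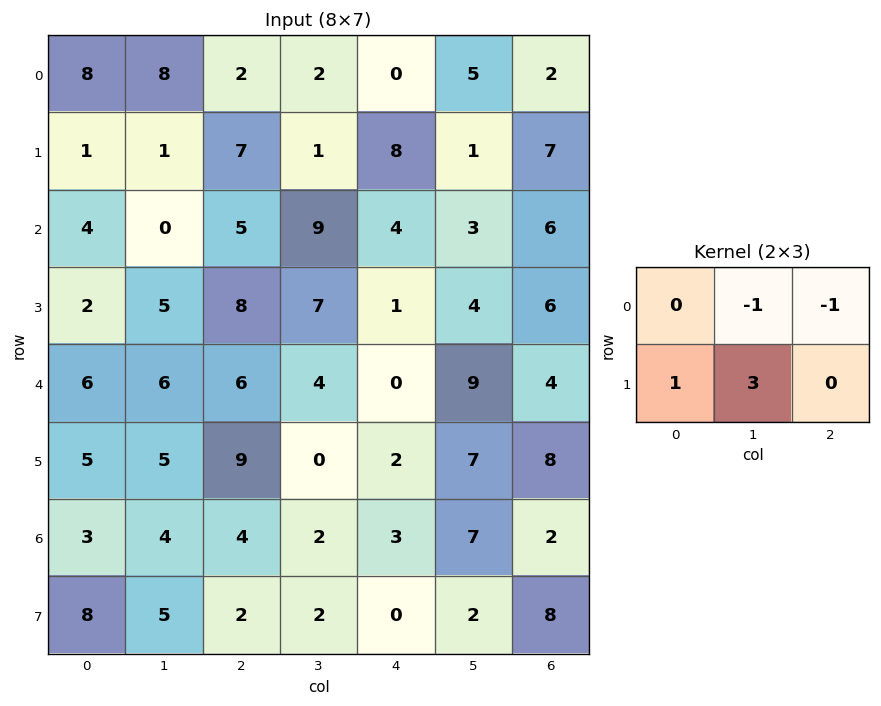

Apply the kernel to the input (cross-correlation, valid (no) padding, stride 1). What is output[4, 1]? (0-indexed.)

22

The receptive field on the input at this output position is [6 6 4 / 5 9 0]. Elementwise product with the kernel and sum: 6·-1 + 4·-1 + 5·1 + 9·3.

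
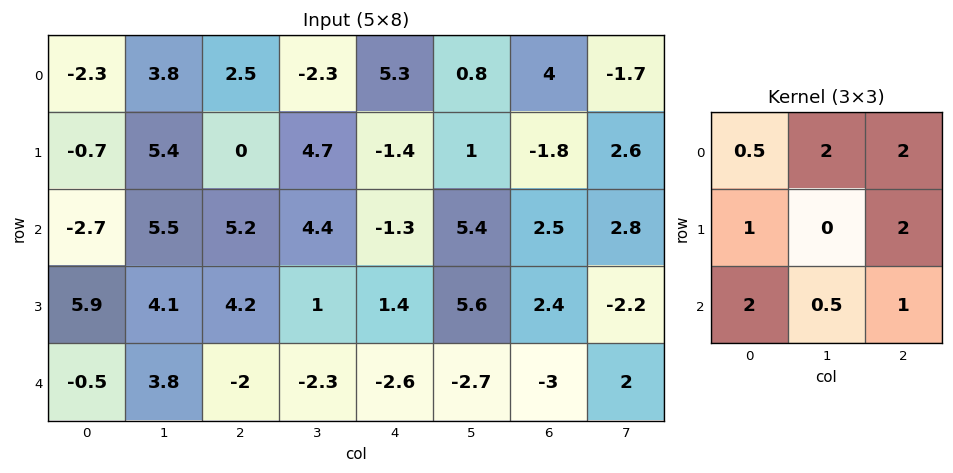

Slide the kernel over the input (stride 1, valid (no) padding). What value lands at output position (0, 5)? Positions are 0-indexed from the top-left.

26.05

The receptive field on the input at this output position is [0.8 4 -1.7 / 1 -1.8 2.6 / 5.4 2.5 2.8]. Elementwise product with the kernel and sum: 0.8·0.5 + 4·2 + -1.7·2 + 1·1 + 2.6·2 + 5.4·2 + 2.5·0.5 + 2.8·1.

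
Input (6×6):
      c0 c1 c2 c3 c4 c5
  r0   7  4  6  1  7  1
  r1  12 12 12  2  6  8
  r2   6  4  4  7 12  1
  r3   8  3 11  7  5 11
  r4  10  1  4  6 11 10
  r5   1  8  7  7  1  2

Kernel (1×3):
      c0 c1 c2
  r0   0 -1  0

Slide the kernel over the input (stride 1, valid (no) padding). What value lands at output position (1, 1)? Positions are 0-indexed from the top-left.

The receptive field on the input at this output position is [12 12 2]. Elementwise product with the kernel and sum: 12·-1.

-12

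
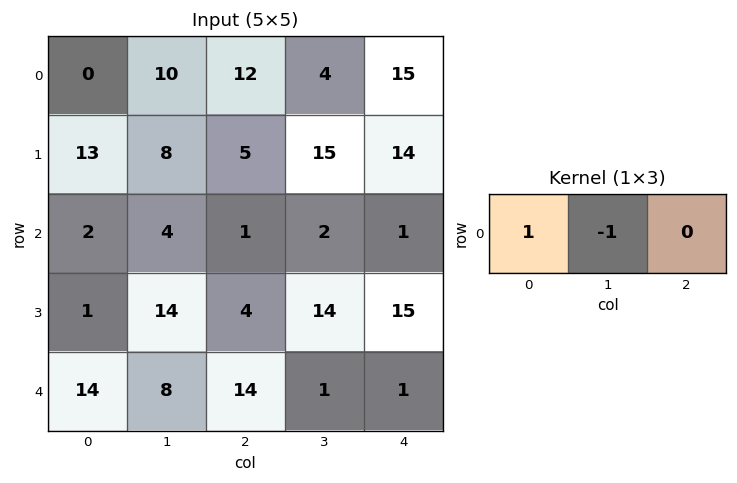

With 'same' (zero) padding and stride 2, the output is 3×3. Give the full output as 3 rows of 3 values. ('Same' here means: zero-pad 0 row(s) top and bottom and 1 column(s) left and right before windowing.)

0 -2 -11
-2 3 1
-14 -6 0

Output[0,0]: The receptive field on the zero-padded input at this output position is [0 0 10]. Elementwise product with the kernel and sum: 0·1 + 0·-1.
Output[0,1]: The receptive field on the zero-padded input at this output position is [10 12 4]. Elementwise product with the kernel and sum: 10·1 + 12·-1.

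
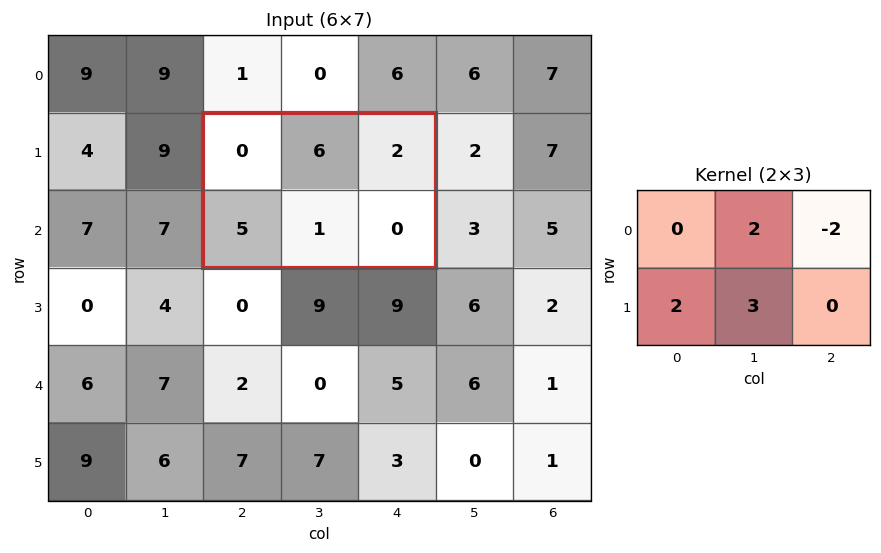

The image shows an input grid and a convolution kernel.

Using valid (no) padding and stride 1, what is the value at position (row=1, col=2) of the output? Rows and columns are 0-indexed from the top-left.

The receptive field on the input at this output position is [0 6 2 / 5 1 0]. Elementwise product with the kernel and sum: 6·2 + 2·-2 + 5·2 + 1·3.

21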